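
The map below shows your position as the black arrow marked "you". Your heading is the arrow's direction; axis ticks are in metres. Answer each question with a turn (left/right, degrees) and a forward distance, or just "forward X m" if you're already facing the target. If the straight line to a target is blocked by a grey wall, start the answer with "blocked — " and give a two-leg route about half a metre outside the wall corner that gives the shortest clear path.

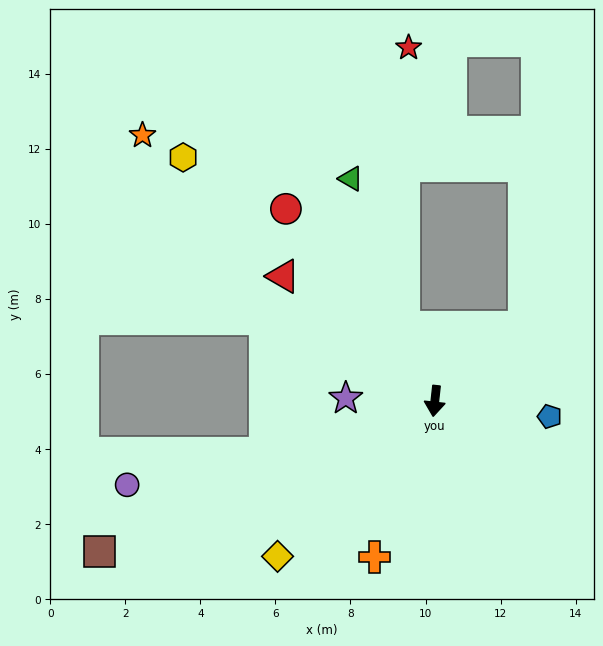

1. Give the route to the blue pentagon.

turn left 89°, forward 3.1 m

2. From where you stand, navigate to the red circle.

turn right 136°, forward 6.5 m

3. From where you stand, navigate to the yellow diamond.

turn right 39°, forward 5.9 m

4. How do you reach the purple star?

turn right 86°, forward 2.4 m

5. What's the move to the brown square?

turn right 60°, forward 9.8 m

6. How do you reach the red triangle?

turn right 123°, forward 5.2 m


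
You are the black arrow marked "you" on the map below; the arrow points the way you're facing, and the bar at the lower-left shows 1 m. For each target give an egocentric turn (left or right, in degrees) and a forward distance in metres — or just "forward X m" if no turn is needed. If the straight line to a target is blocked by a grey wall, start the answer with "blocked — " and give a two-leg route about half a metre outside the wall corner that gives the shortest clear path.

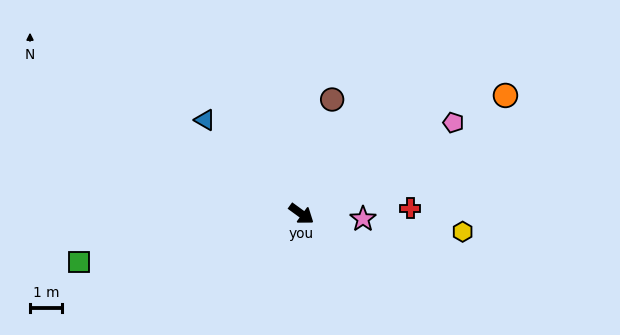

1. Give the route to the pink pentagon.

turn left 67°, forward 5.6 m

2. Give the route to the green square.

turn right 132°, forward 7.2 m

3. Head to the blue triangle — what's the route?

turn left 172°, forward 4.2 m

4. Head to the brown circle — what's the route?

turn left 111°, forward 3.7 m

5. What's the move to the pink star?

turn left 31°, forward 1.9 m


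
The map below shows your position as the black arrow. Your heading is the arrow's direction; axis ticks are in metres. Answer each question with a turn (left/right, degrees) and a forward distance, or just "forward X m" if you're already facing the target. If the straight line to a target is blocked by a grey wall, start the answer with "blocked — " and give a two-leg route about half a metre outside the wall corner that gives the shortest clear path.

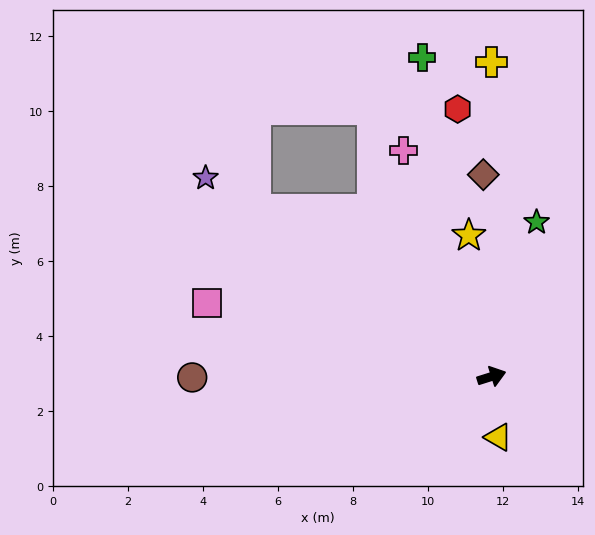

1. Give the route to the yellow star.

turn left 82°, forward 3.8 m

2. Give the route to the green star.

turn left 56°, forward 4.3 m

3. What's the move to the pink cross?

turn left 94°, forward 6.5 m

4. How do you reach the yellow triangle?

turn right 101°, forward 1.6 m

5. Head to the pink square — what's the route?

turn left 148°, forward 7.8 m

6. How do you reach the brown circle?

turn left 163°, forward 8.0 m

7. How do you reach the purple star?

turn left 128°, forward 9.3 m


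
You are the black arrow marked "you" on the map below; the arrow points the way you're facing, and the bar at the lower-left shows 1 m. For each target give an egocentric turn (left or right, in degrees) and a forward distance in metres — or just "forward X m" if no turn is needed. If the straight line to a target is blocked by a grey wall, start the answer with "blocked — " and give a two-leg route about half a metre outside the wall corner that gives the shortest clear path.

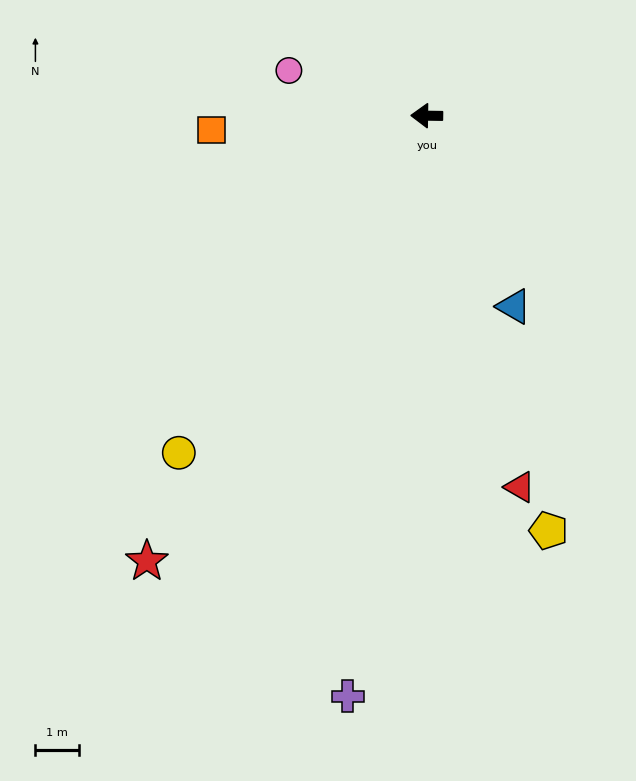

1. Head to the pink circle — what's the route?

turn right 17°, forward 3.3 m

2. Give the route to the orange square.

turn left 5°, forward 4.9 m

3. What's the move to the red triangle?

turn left 105°, forward 8.7 m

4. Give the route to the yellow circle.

turn left 54°, forward 9.6 m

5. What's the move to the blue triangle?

turn left 115°, forward 4.8 m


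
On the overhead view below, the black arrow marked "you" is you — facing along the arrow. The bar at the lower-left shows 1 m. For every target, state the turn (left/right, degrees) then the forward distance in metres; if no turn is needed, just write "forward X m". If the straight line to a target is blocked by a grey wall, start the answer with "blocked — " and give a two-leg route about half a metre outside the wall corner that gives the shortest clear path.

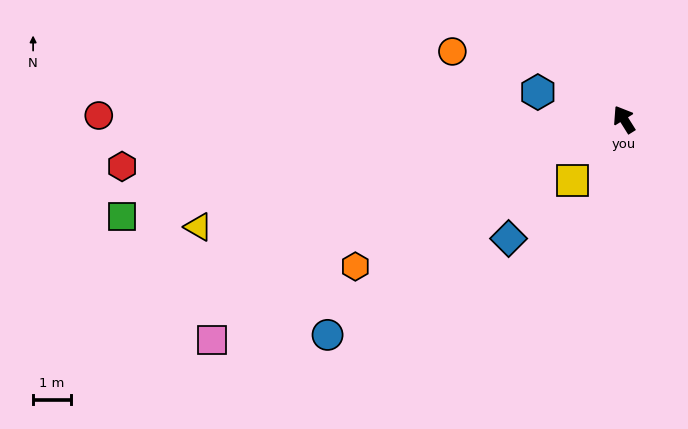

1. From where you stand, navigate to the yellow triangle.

turn left 72°, forward 11.6 m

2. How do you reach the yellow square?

turn left 108°, forward 2.1 m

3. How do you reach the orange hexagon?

turn left 87°, forward 8.1 m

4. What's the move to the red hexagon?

turn left 63°, forward 13.4 m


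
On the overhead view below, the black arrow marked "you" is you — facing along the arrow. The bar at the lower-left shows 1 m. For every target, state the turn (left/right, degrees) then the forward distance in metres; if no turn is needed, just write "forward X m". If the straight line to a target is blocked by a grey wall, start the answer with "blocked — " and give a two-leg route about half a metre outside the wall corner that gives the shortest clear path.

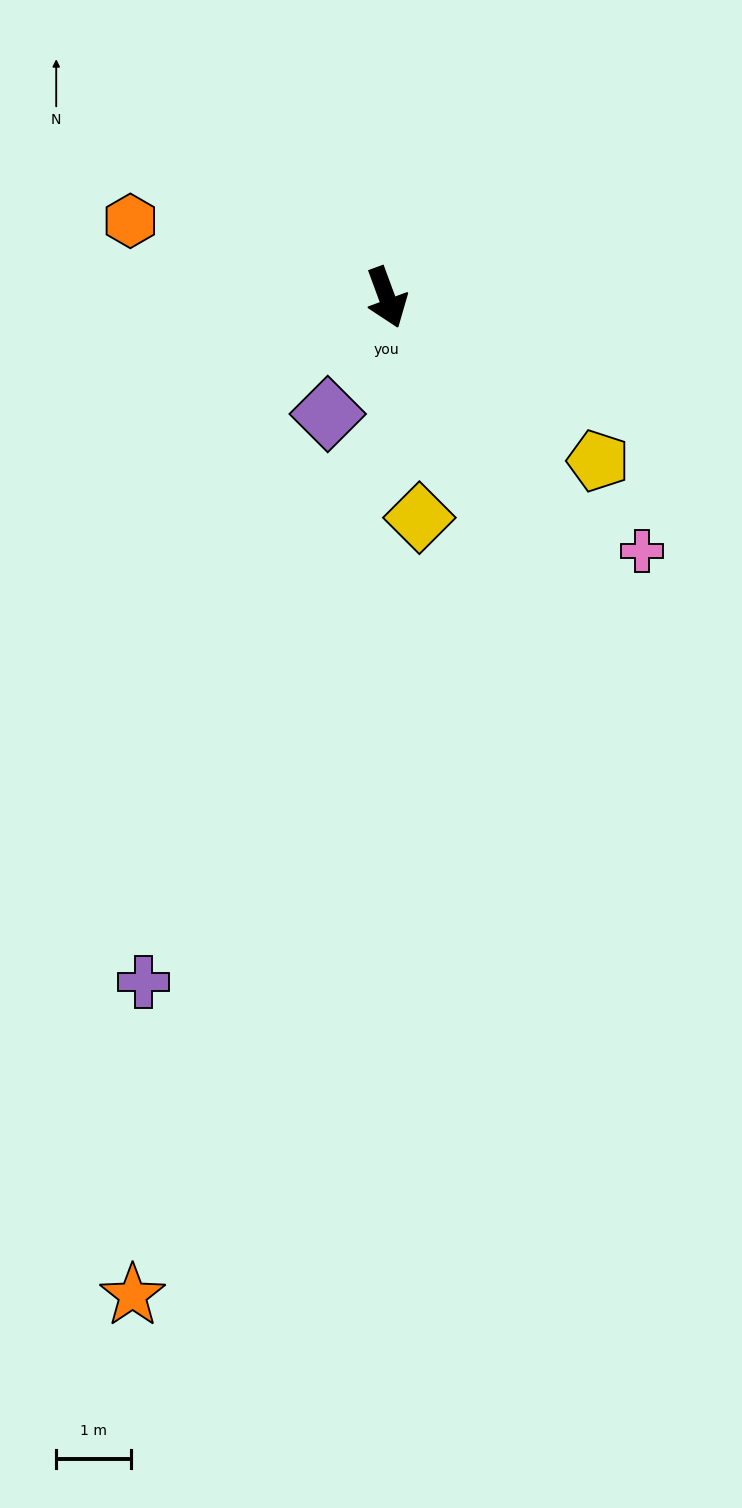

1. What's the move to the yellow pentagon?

turn left 32°, forward 3.6 m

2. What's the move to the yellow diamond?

turn right 12°, forward 3.0 m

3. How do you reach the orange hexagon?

turn right 127°, forward 3.6 m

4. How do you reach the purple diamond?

turn right 47°, forward 1.7 m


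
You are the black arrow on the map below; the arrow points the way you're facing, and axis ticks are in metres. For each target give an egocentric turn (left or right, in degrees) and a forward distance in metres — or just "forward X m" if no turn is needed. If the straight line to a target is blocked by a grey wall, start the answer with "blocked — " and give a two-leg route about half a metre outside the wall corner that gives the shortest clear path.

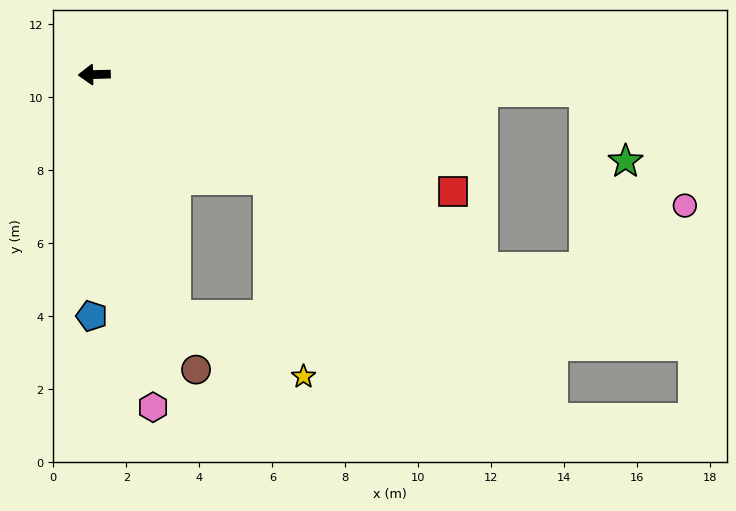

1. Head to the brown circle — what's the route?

turn left 108°, forward 8.6 m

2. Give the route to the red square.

turn left 160°, forward 10.3 m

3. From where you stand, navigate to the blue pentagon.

turn left 88°, forward 6.6 m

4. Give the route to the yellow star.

blocked — turn left 107°, forward 7.0 m, then turn left 46°, forward 3.9 m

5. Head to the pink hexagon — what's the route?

turn left 99°, forward 9.3 m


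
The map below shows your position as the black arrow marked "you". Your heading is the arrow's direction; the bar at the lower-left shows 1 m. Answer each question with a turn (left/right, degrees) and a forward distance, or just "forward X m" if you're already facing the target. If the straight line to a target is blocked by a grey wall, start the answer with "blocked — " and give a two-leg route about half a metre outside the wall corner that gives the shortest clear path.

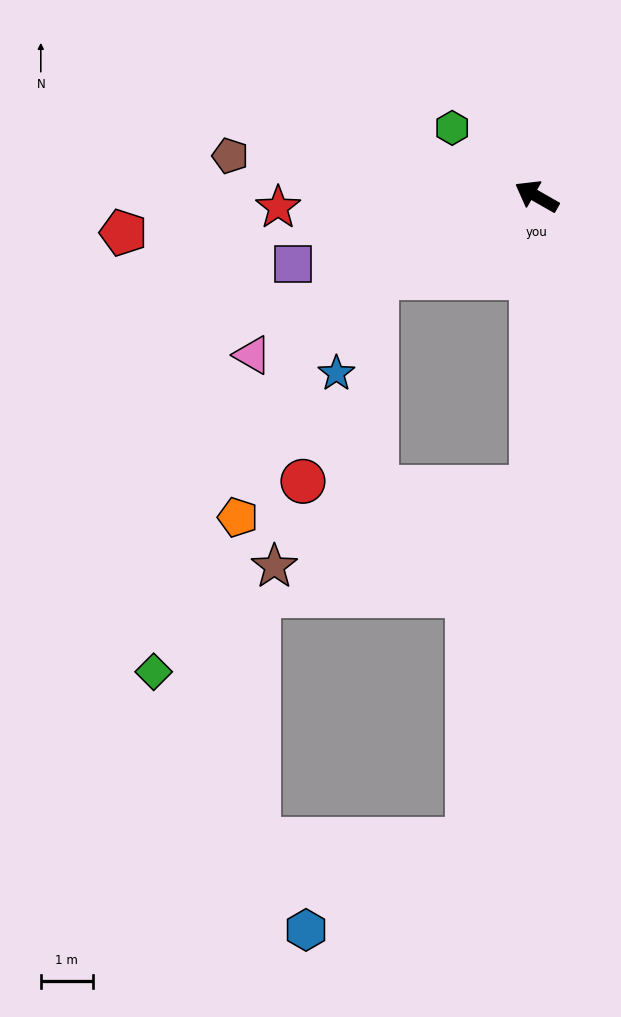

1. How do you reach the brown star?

blocked — turn left 119°, forward 5.6 m, then turn right 72°, forward 5.2 m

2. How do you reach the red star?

turn left 32°, forward 5.0 m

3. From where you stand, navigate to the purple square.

turn left 45°, forward 4.8 m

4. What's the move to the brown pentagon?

turn left 22°, forward 5.9 m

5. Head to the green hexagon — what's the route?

turn right 9°, forward 2.1 m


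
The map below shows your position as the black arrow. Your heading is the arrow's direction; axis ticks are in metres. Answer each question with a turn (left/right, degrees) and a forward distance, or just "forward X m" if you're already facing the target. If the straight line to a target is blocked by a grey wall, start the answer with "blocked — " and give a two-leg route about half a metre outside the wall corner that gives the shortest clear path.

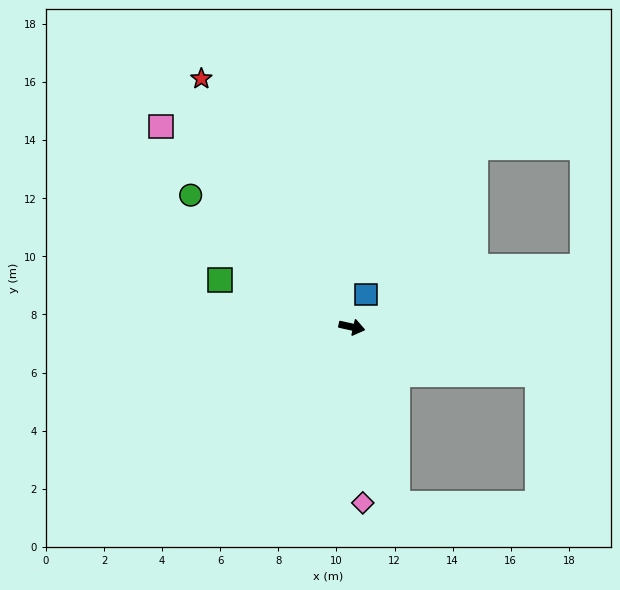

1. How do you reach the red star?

turn left 134°, forward 10.0 m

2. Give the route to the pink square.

turn left 146°, forward 9.5 m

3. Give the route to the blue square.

turn left 79°, forward 1.2 m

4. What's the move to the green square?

turn left 173°, forward 4.8 m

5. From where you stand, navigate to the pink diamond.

turn right 74°, forward 6.1 m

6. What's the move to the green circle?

turn left 153°, forward 7.2 m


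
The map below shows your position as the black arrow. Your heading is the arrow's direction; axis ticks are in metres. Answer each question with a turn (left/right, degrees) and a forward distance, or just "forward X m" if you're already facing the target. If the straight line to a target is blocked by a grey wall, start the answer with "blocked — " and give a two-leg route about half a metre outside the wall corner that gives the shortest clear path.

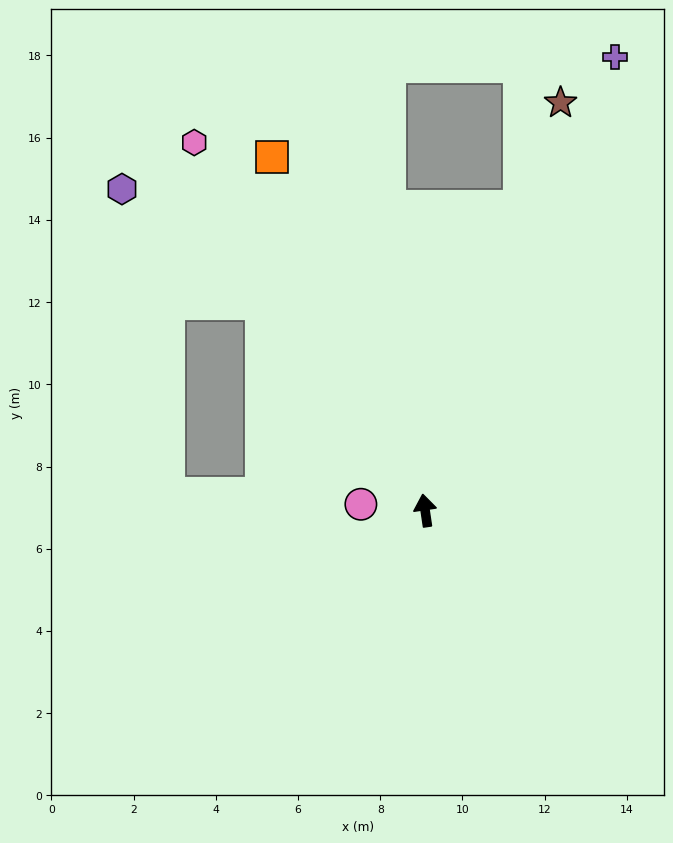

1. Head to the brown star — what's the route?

turn right 27°, forward 10.4 m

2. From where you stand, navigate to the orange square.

turn left 15°, forward 9.4 m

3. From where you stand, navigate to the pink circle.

turn left 76°, forward 1.6 m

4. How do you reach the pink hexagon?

turn left 24°, forward 10.6 m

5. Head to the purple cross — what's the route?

turn right 31°, forward 11.9 m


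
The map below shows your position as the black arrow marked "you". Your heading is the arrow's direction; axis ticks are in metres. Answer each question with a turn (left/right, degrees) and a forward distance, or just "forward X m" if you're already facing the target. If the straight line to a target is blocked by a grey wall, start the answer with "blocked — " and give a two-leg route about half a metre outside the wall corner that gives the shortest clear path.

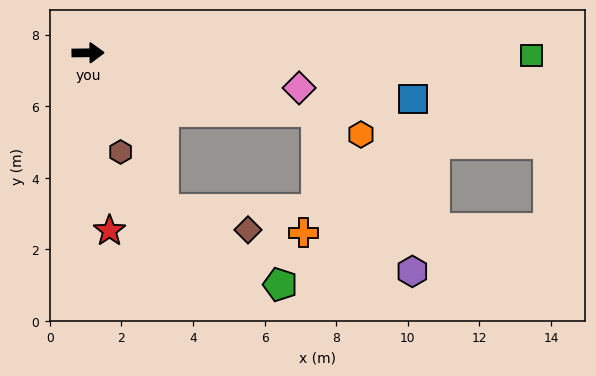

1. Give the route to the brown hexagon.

turn right 72°, forward 2.9 m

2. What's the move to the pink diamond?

turn right 10°, forward 6.0 m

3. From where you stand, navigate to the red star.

turn right 84°, forward 5.0 m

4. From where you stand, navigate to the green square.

forward 12.4 m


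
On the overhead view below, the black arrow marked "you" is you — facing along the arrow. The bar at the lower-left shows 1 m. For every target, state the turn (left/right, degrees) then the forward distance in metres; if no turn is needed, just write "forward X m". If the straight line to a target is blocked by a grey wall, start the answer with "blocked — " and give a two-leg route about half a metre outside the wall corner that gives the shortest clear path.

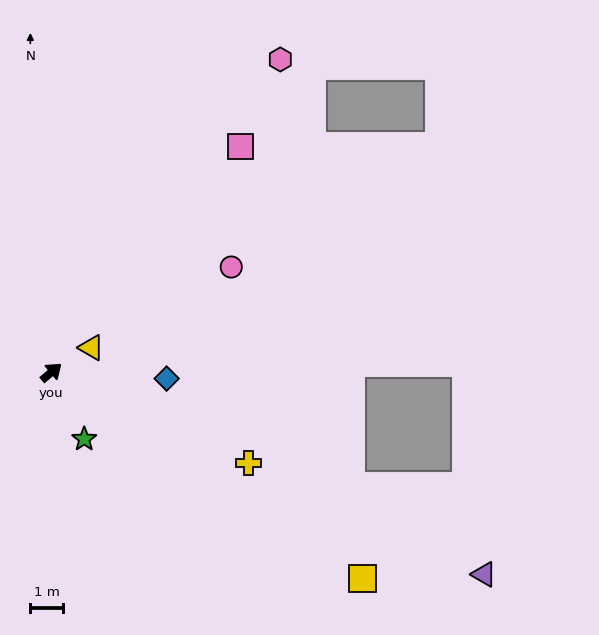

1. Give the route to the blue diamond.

turn right 43°, forward 3.5 m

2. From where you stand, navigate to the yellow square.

turn right 74°, forward 11.4 m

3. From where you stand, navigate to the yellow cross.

turn right 65°, forward 6.6 m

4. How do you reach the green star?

turn right 104°, forward 2.3 m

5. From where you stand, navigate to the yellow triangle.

turn right 8°, forward 1.4 m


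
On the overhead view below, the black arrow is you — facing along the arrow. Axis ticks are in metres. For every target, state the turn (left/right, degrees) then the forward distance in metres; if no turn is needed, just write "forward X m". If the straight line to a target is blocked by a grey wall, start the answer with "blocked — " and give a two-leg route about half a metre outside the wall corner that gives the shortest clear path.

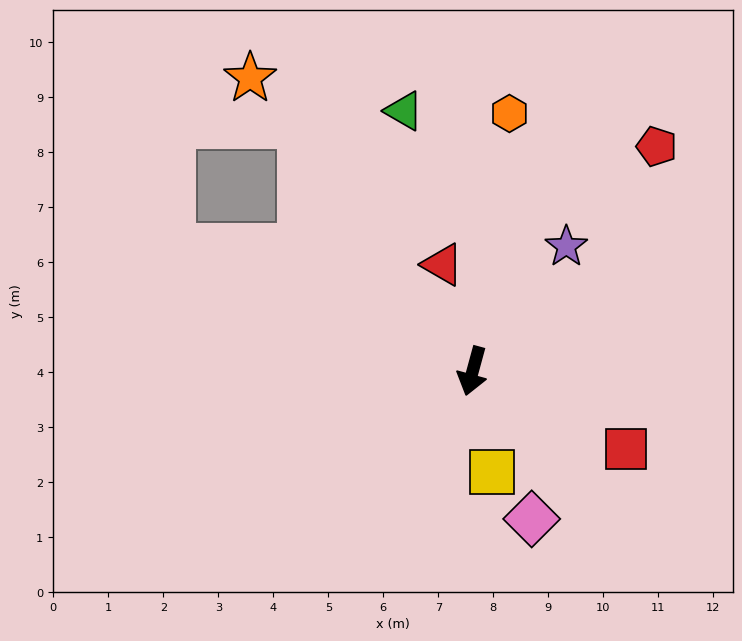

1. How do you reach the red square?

turn left 78°, forward 3.1 m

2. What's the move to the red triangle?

turn right 149°, forward 2.0 m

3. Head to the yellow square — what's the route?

turn left 26°, forward 1.9 m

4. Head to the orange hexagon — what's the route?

turn right 173°, forward 4.7 m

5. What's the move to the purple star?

turn left 158°, forward 2.8 m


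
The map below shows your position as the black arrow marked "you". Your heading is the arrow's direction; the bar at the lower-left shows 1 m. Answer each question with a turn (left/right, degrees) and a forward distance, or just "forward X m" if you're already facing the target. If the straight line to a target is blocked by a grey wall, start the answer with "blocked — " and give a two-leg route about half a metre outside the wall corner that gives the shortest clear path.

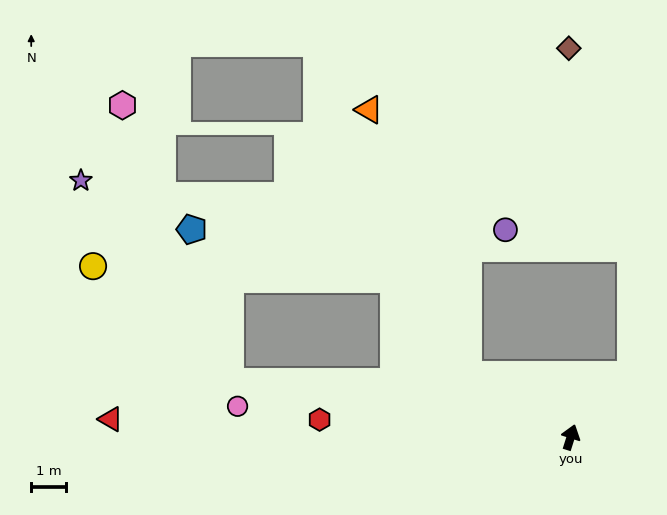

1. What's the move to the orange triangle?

blocked — turn left 77°, forward 3.5 m, then turn right 39°, forward 8.3 m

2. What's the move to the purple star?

blocked — turn left 98°, forward 10.1 m, then turn right 44°, forward 7.3 m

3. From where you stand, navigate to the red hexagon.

turn left 104°, forward 7.3 m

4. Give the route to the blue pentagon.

blocked — turn left 98°, forward 10.1 m, then turn right 67°, forward 4.6 m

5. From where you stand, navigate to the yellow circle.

blocked — turn left 98°, forward 10.1 m, then turn right 31°, forward 5.2 m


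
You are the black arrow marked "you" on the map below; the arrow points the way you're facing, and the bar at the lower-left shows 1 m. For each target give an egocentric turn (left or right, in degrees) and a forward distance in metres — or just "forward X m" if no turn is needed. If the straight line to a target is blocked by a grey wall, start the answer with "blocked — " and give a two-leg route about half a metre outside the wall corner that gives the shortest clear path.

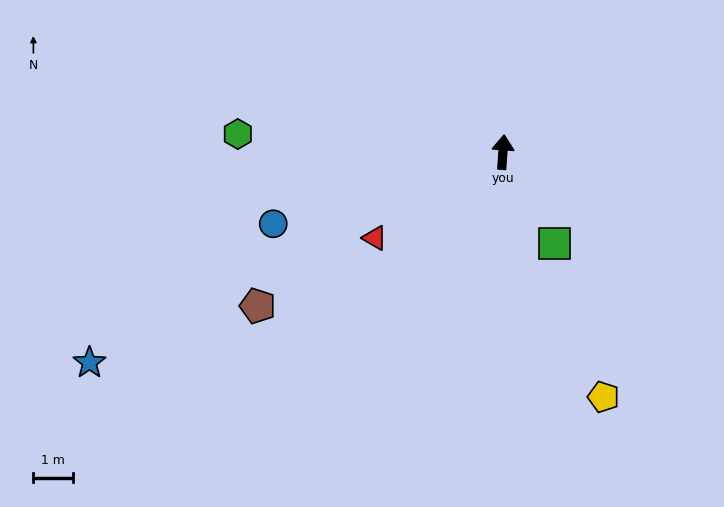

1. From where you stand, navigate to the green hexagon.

turn left 90°, forward 6.8 m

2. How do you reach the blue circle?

turn left 111°, forward 6.1 m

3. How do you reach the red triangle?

turn left 128°, forward 3.9 m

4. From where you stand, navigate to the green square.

turn right 147°, forward 2.7 m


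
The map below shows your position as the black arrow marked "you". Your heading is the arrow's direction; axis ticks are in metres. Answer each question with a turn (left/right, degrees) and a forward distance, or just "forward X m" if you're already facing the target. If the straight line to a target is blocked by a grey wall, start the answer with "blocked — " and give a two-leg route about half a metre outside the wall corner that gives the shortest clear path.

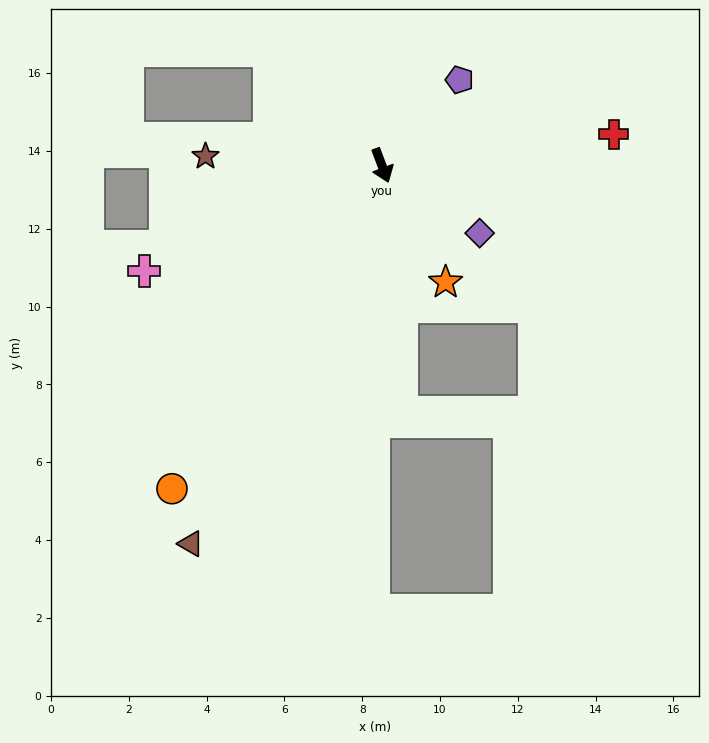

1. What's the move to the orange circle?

turn right 54°, forward 9.9 m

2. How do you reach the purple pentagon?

turn left 117°, forward 3.0 m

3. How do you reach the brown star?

turn right 114°, forward 4.5 m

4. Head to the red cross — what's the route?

turn left 77°, forward 6.0 m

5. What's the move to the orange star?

turn left 8°, forward 3.4 m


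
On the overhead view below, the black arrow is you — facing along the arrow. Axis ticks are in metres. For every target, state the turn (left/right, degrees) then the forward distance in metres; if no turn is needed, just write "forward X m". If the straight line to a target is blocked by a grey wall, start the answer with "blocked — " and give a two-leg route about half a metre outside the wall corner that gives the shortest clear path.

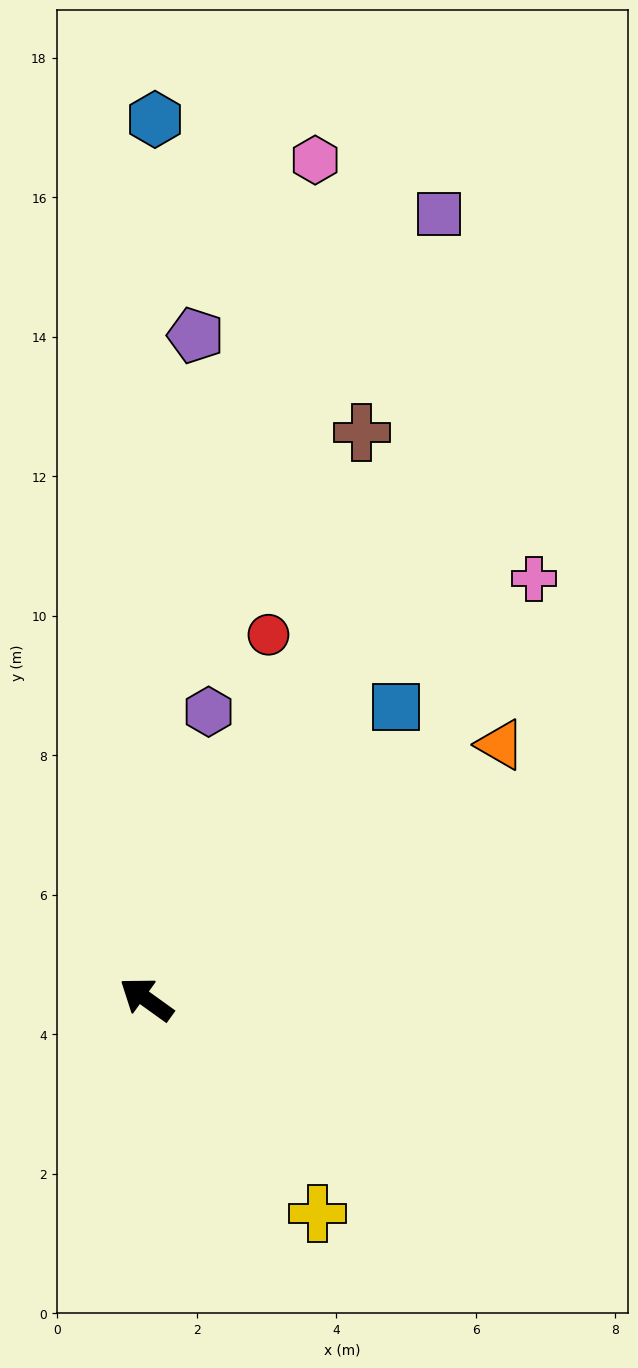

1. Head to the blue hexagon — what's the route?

turn right 55°, forward 12.6 m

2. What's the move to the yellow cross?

turn left 164°, forward 3.9 m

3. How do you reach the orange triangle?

turn right 109°, forward 6.3 m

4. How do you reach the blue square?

turn right 95°, forward 5.5 m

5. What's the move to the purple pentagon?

turn right 59°, forward 9.5 m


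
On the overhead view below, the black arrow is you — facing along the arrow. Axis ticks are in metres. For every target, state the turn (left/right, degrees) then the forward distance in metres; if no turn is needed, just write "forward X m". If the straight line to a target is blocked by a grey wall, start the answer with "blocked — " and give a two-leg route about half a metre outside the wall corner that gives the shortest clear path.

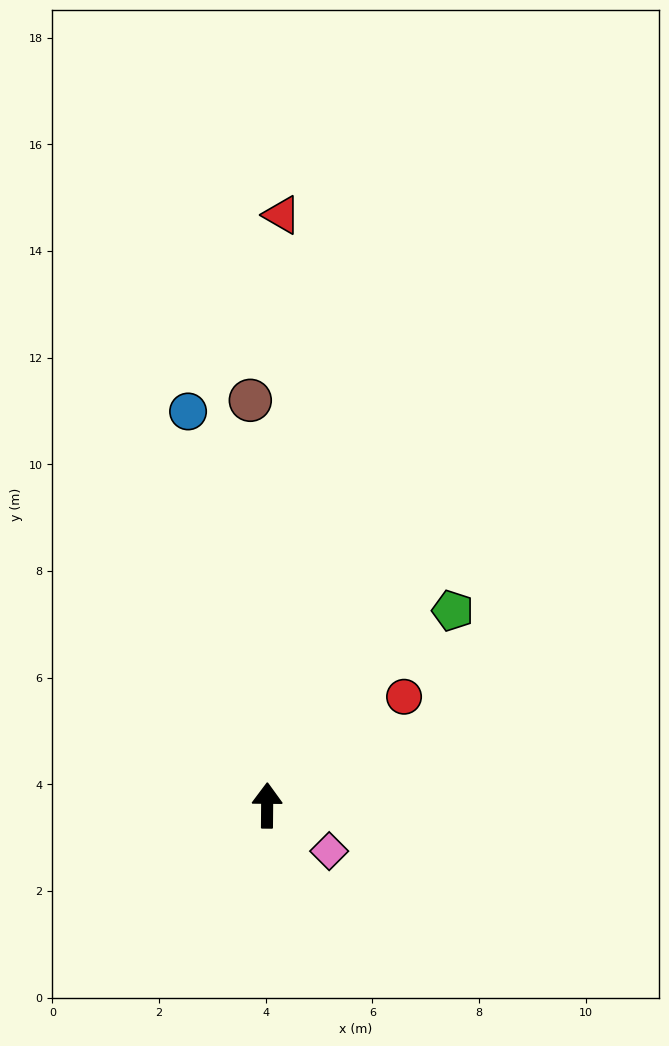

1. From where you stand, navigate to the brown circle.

turn left 3°, forward 7.6 m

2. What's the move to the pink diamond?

turn right 126°, forward 1.4 m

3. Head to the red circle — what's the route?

turn right 51°, forward 3.3 m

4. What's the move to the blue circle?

turn left 12°, forward 7.5 m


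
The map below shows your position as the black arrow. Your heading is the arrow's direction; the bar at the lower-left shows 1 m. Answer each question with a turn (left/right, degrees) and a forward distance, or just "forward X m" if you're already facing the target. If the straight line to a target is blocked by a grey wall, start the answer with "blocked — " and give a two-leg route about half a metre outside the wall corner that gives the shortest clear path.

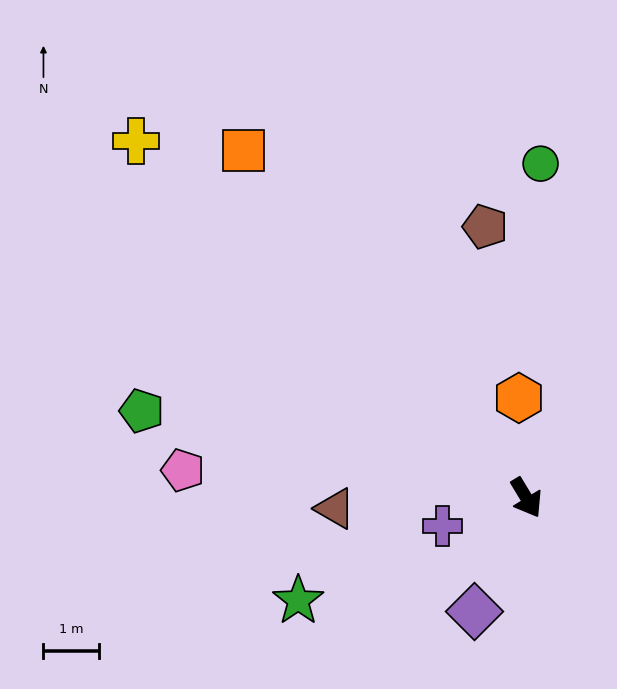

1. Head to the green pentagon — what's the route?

turn right 134°, forward 7.1 m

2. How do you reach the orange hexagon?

turn left 153°, forward 1.8 m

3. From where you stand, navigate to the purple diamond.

turn right 56°, forward 2.3 m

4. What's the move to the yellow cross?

turn right 164°, forward 9.5 m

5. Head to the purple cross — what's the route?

turn right 103°, forward 1.6 m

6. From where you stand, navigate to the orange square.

turn right 172°, forward 8.1 m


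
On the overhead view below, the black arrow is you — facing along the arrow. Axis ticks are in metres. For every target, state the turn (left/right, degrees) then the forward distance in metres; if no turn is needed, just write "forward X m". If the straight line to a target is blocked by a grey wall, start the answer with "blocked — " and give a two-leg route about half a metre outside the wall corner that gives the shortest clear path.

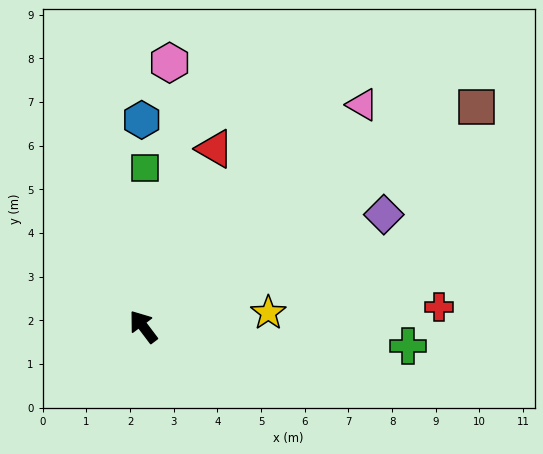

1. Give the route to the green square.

turn right 38°, forward 3.6 m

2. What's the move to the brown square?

turn right 94°, forward 9.1 m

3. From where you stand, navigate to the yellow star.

turn right 121°, forward 2.9 m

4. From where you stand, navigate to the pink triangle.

turn right 82°, forward 7.1 m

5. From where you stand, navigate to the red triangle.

turn right 59°, forward 4.4 m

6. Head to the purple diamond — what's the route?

turn right 102°, forward 6.1 m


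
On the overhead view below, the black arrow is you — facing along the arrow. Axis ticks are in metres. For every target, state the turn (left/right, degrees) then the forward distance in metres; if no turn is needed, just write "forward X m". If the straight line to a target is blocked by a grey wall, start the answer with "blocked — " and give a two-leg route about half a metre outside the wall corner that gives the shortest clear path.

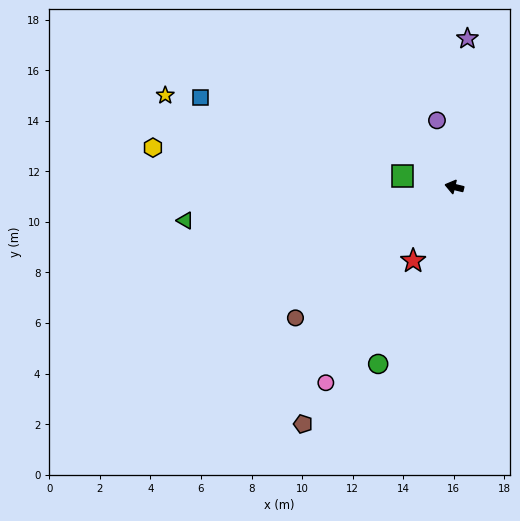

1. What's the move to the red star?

turn left 75°, forward 3.3 m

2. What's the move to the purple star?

turn right 81°, forward 5.9 m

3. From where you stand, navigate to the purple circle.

turn right 62°, forward 2.7 m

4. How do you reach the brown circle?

turn left 53°, forward 8.1 m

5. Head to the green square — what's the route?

forward 2.1 m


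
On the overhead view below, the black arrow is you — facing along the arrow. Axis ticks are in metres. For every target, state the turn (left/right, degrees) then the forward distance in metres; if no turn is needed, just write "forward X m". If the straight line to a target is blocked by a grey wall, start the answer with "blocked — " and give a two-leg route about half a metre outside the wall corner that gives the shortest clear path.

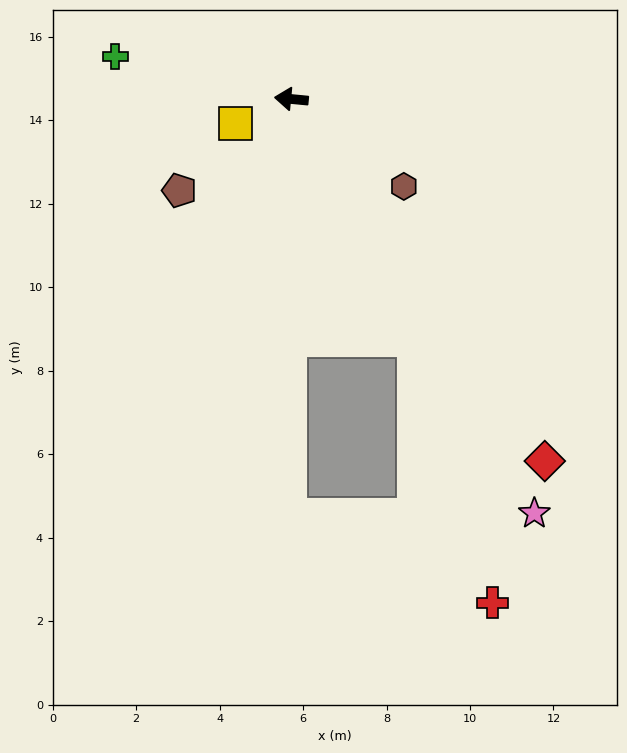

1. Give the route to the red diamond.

turn left 130°, forward 10.6 m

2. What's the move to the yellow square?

turn left 29°, forward 1.5 m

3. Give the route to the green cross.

turn right 8°, forward 4.3 m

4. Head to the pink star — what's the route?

turn left 126°, forward 11.5 m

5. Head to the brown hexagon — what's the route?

turn left 148°, forward 3.4 m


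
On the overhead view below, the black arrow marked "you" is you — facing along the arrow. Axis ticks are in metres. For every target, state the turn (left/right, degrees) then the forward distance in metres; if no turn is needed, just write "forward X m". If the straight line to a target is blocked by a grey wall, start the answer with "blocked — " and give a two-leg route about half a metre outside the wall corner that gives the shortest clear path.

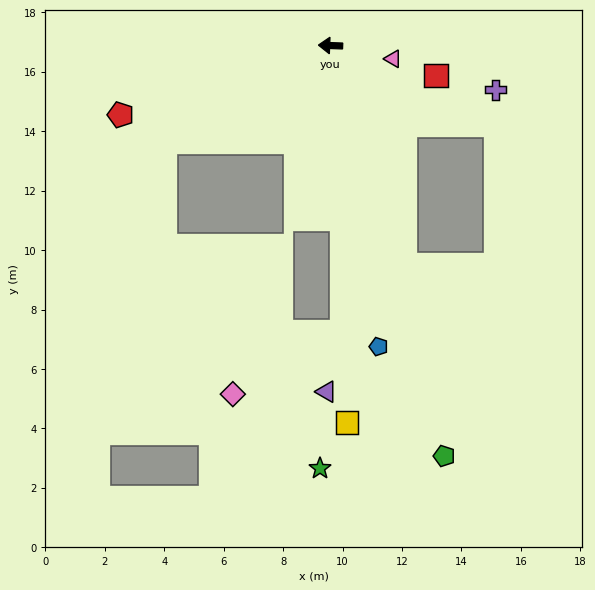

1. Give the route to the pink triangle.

turn left 170°, forward 2.2 m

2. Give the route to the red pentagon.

turn left 20°, forward 7.4 m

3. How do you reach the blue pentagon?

turn left 101°, forward 10.3 m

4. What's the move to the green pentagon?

turn left 108°, forward 14.3 m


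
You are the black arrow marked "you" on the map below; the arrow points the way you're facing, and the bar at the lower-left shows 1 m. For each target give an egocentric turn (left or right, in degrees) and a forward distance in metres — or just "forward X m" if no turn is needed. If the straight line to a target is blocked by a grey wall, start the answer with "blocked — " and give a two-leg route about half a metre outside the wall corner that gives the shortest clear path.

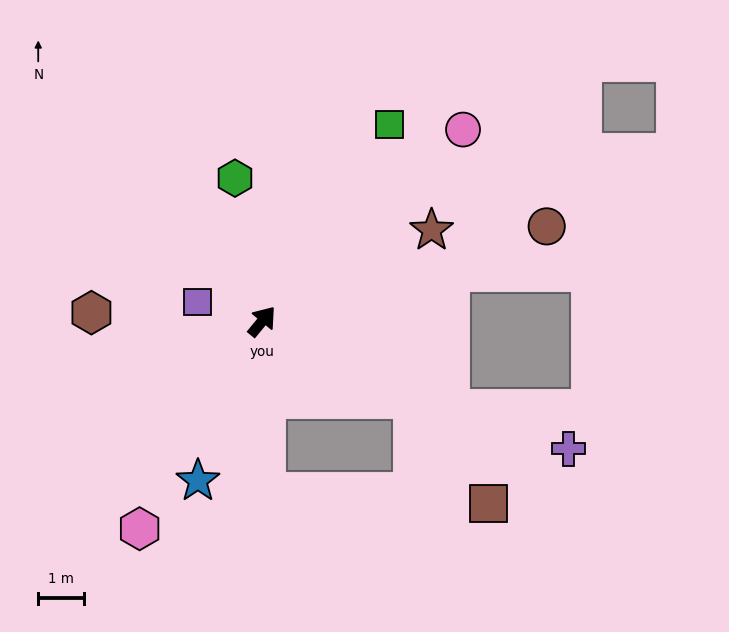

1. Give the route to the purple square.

turn left 113°, forward 1.5 m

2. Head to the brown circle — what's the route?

turn right 32°, forward 6.6 m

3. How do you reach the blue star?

turn right 163°, forward 3.8 m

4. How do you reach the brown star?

turn right 22°, forward 4.2 m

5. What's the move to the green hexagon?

turn left 50°, forward 3.2 m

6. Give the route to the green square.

turn left 6°, forward 5.1 m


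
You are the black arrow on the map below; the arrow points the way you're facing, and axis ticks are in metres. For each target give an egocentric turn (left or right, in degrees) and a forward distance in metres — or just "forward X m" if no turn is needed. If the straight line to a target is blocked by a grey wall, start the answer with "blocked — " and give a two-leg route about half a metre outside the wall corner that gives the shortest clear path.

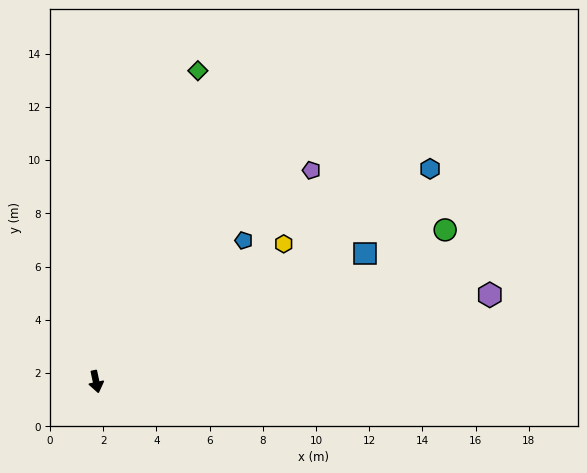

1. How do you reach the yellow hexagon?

turn left 114°, forward 8.7 m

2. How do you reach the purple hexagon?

turn left 91°, forward 15.2 m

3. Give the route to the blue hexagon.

turn left 111°, forward 14.9 m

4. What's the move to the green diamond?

turn left 150°, forward 12.3 m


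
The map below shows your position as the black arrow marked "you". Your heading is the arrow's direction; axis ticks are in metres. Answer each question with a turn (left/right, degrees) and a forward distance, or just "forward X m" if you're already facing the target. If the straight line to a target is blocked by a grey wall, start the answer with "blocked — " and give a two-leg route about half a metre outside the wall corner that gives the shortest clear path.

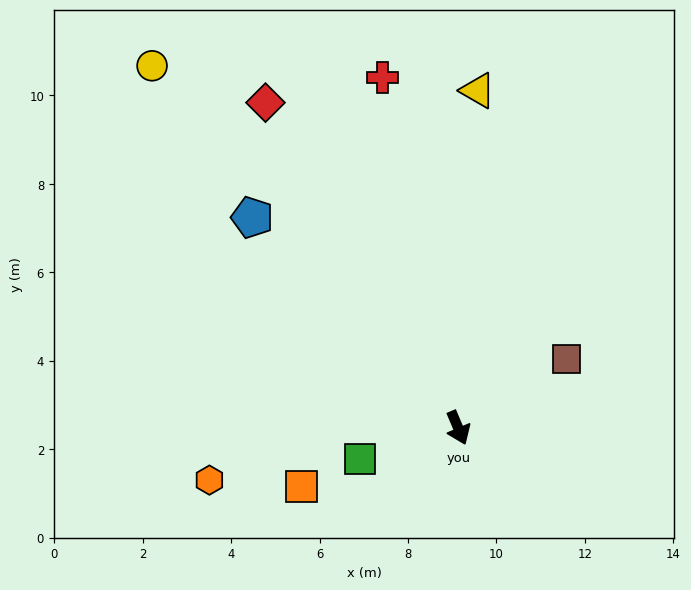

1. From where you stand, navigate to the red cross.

turn left 169°, forward 8.1 m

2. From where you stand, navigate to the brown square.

turn left 100°, forward 2.9 m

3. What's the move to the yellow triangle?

turn left 154°, forward 7.6 m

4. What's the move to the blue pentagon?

turn right 159°, forward 6.7 m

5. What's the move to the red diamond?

turn right 172°, forward 8.5 m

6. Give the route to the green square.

turn right 95°, forward 2.3 m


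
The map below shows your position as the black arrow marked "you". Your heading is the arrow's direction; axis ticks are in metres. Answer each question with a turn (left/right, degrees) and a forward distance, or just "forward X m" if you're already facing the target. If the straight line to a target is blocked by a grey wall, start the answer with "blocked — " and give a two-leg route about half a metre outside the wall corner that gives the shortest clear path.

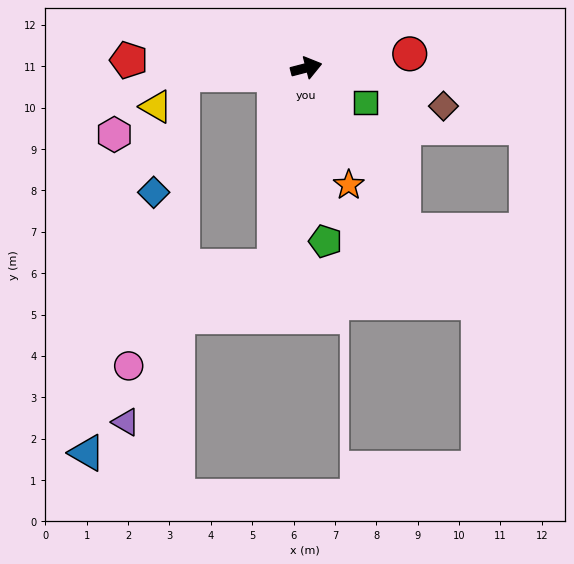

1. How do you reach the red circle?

turn right 7°, forward 2.5 m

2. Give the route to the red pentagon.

turn left 163°, forward 4.3 m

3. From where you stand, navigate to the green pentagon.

turn right 98°, forward 4.2 m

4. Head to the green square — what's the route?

turn right 45°, forward 1.7 m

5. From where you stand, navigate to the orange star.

turn right 85°, forward 3.0 m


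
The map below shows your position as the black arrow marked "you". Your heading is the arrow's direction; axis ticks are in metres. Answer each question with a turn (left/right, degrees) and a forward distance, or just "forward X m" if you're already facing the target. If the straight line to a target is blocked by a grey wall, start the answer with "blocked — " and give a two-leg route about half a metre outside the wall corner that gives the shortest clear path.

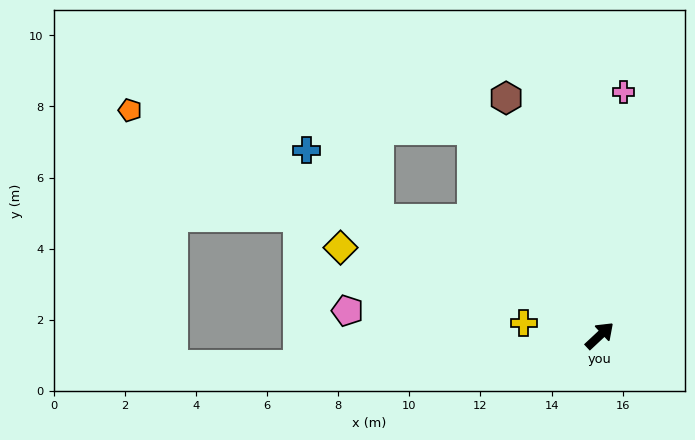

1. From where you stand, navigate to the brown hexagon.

turn left 69°, forward 7.2 m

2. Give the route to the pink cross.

turn left 41°, forward 6.9 m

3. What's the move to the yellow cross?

turn left 128°, forward 2.2 m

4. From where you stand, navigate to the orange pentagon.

turn left 111°, forward 14.6 m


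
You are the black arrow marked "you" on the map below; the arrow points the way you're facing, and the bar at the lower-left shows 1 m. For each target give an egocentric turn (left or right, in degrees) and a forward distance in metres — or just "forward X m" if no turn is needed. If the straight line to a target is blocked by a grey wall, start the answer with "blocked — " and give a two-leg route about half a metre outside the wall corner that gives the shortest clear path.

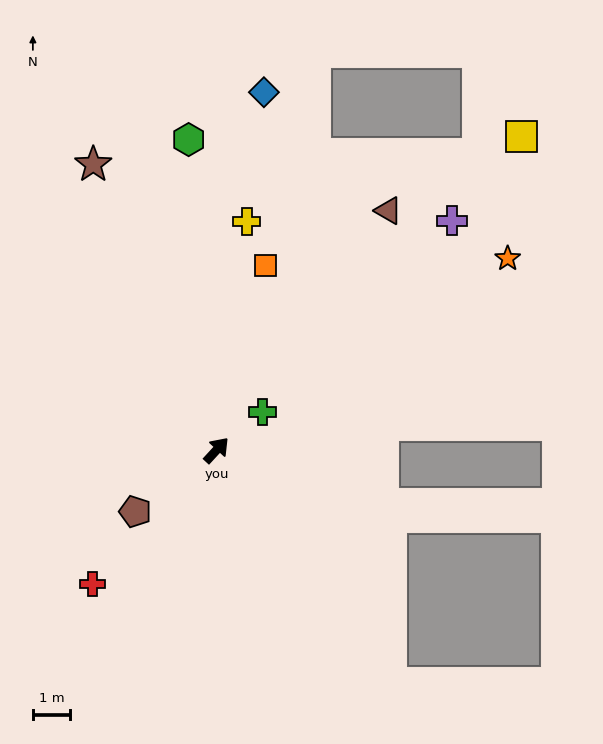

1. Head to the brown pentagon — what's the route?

turn left 170°, forward 2.7 m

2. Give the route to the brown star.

turn left 66°, forward 8.4 m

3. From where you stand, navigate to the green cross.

turn right 8°, forward 1.6 m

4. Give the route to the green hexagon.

turn left 48°, forward 8.4 m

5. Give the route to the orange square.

turn left 28°, forward 5.2 m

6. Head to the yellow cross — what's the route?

turn left 35°, forward 6.2 m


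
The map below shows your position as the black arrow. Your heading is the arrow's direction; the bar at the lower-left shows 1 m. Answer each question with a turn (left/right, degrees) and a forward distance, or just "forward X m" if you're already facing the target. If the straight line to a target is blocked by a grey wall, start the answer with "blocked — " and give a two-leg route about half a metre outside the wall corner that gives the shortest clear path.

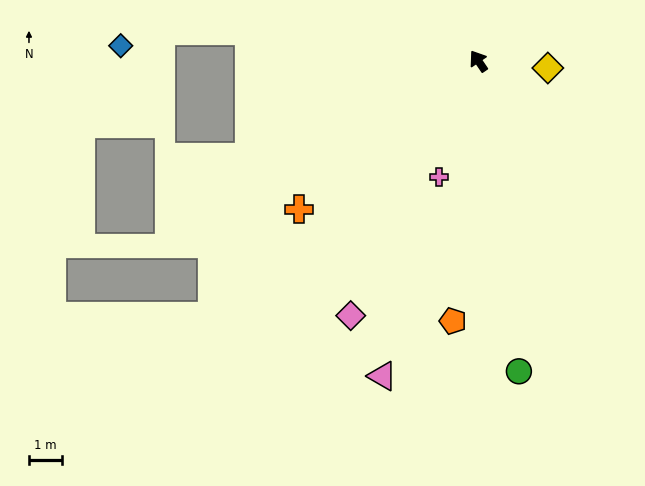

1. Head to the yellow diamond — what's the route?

turn right 130°, forward 2.1 m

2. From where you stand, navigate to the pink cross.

turn left 127°, forward 3.7 m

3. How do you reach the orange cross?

turn left 95°, forward 7.1 m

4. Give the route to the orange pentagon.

turn left 140°, forward 8.0 m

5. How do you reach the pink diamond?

turn left 119°, forward 8.7 m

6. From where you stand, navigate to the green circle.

turn left 153°, forward 9.5 m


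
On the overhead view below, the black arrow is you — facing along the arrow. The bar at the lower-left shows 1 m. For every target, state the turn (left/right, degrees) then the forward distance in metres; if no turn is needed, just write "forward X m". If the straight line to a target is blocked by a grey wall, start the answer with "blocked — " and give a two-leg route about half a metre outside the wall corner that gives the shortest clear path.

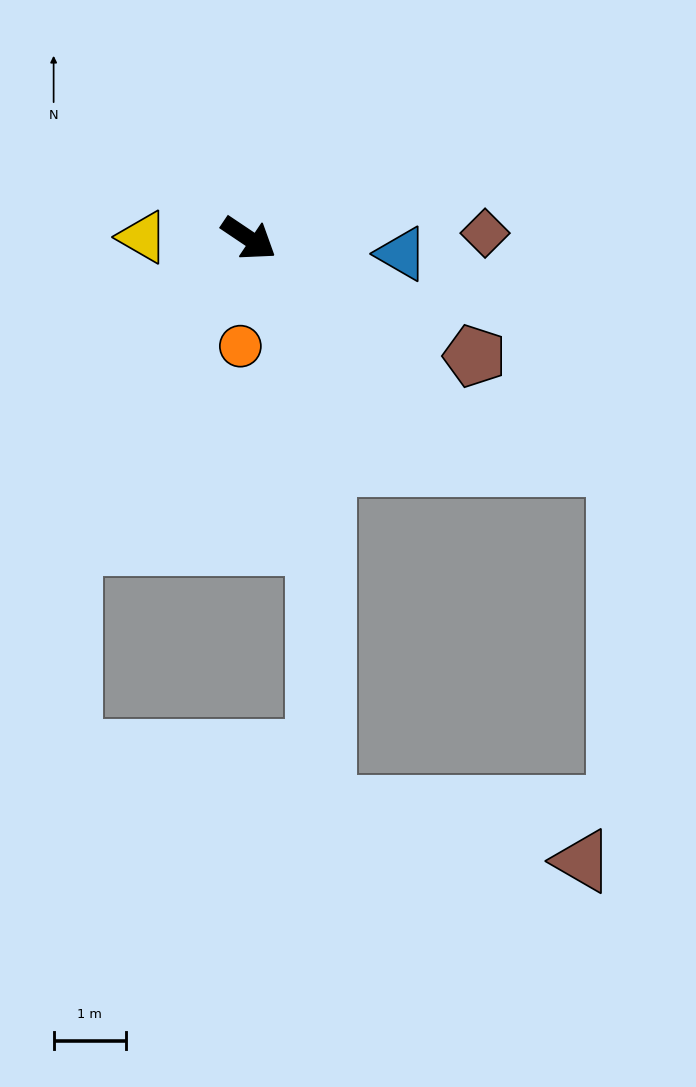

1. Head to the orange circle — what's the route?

turn right 61°, forward 1.5 m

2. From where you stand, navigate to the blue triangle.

turn left 28°, forward 2.1 m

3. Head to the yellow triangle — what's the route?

turn right 147°, forward 1.5 m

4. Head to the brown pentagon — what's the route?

turn left 6°, forward 3.5 m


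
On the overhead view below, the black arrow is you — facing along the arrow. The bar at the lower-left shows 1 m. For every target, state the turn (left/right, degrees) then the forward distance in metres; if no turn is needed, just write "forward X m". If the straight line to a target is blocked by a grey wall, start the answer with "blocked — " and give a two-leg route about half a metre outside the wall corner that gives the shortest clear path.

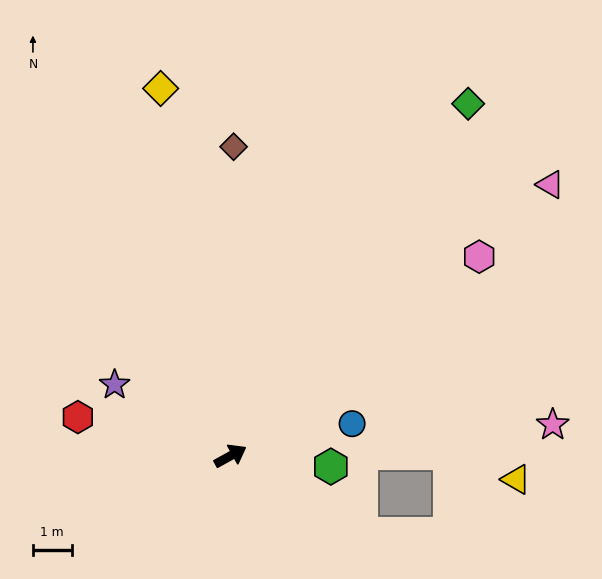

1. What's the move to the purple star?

turn left 119°, forward 3.5 m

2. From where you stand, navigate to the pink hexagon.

turn left 10°, forward 8.3 m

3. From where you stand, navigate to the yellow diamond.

turn left 72°, forward 9.7 m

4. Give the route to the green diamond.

turn left 27°, forward 11.0 m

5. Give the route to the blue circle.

turn right 14°, forward 3.3 m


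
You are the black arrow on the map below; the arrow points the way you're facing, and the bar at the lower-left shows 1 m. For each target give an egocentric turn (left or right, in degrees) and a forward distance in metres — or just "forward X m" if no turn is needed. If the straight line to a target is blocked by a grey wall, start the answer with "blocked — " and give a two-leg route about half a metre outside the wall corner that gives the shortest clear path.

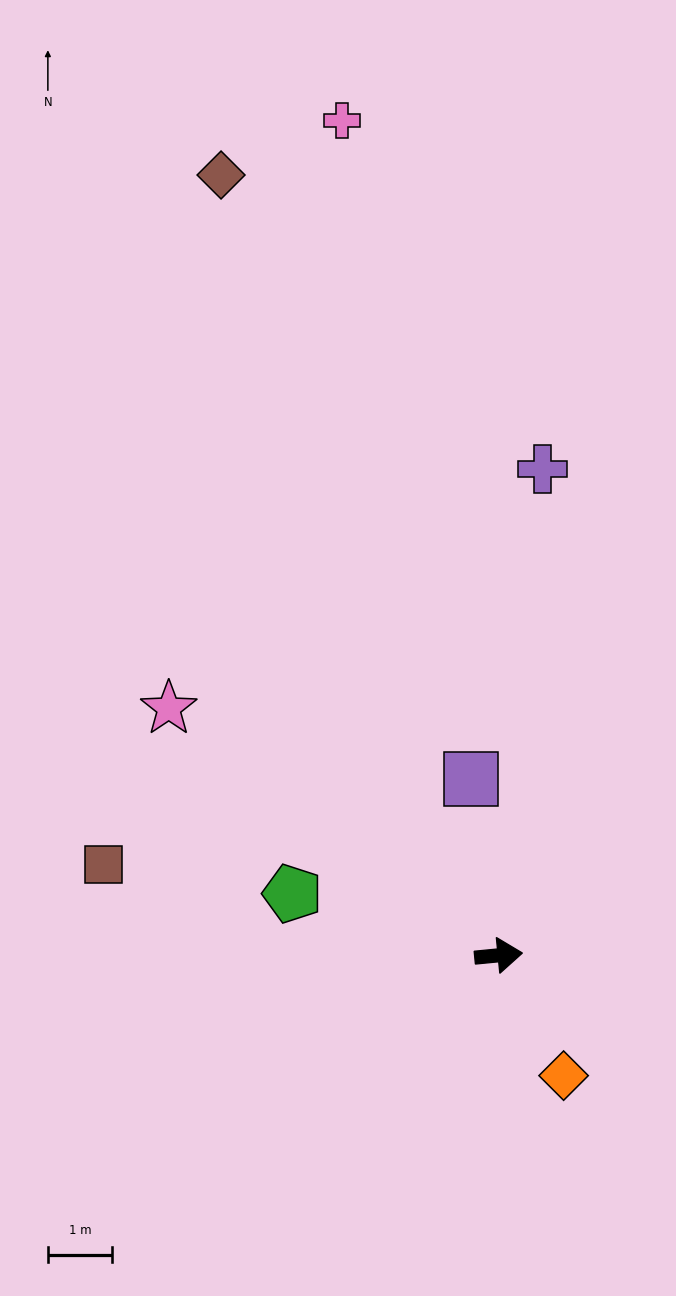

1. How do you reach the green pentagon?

turn left 158°, forward 3.3 m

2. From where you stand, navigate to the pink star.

turn left 138°, forward 6.4 m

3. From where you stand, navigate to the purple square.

turn left 93°, forward 2.8 m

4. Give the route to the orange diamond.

turn right 67°, forward 2.1 m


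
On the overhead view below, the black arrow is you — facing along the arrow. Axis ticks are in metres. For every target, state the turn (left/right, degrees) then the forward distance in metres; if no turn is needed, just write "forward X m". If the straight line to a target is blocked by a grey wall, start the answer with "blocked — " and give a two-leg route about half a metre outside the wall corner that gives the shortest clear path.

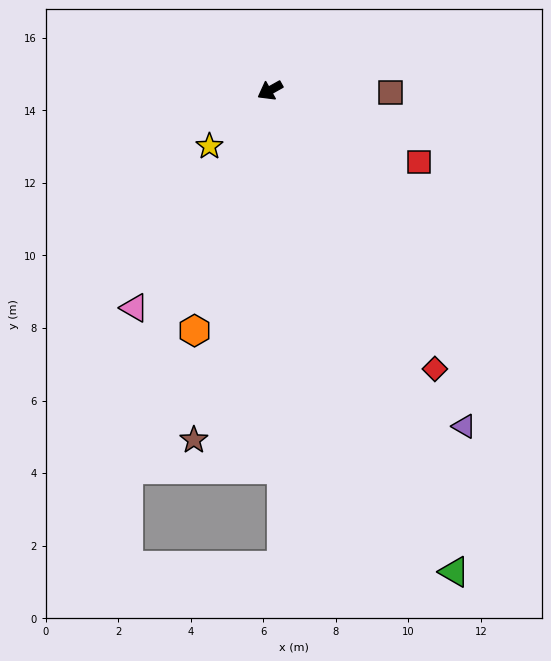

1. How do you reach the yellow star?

turn left 13°, forward 2.3 m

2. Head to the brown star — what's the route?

turn left 48°, forward 9.9 m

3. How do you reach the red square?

turn left 125°, forward 4.6 m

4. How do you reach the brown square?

turn left 150°, forward 3.3 m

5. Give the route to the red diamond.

turn left 91°, forward 8.9 m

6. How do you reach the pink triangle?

turn left 29°, forward 7.1 m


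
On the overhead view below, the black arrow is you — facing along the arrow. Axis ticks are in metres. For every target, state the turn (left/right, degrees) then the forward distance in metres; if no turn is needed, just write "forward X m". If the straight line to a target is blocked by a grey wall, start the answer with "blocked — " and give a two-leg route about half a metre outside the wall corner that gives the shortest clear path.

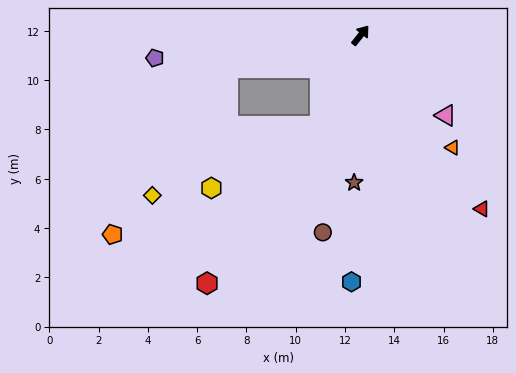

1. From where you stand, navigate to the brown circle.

turn right 152°, forward 8.1 m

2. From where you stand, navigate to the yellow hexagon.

blocked — turn right 165°, forward 4.0 m, then turn right 37°, forward 5.1 m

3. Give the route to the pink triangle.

turn right 95°, forward 4.7 m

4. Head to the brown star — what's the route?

turn right 144°, forward 6.0 m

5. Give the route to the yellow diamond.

blocked — turn right 165°, forward 4.0 m, then turn right 44°, forward 7.4 m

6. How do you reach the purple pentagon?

turn left 135°, forward 8.4 m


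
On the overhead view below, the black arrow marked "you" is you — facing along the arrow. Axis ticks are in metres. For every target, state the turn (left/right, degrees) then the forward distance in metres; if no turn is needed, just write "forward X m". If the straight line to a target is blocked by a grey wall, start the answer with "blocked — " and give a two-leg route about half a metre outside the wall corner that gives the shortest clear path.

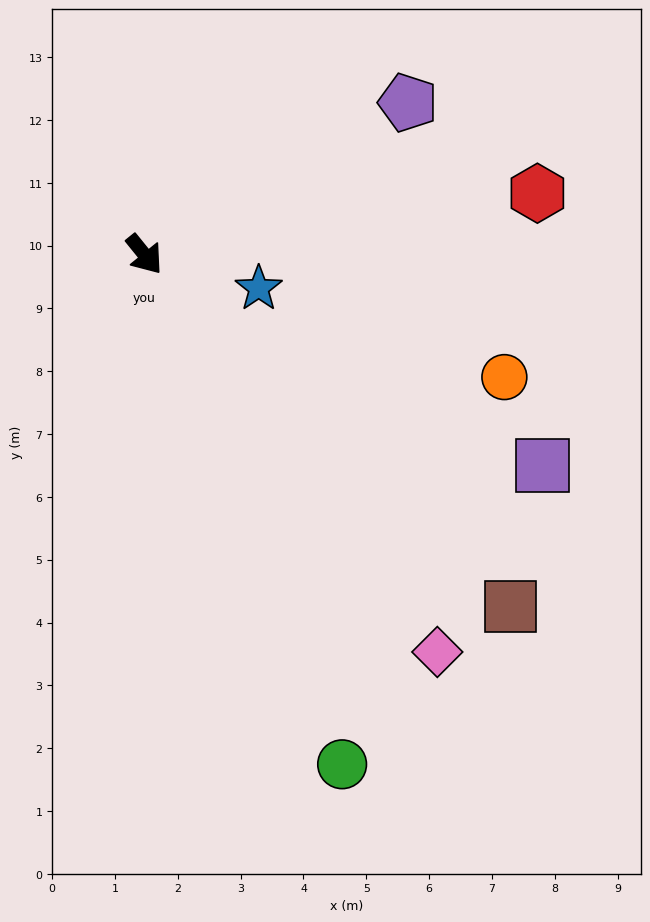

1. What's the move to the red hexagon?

turn left 60°, forward 6.3 m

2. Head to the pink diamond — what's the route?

turn right 3°, forward 7.9 m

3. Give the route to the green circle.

turn right 18°, forward 8.7 m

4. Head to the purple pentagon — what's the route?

turn left 81°, forward 4.8 m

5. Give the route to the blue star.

turn left 35°, forward 1.9 m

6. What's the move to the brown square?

turn left 7°, forward 8.1 m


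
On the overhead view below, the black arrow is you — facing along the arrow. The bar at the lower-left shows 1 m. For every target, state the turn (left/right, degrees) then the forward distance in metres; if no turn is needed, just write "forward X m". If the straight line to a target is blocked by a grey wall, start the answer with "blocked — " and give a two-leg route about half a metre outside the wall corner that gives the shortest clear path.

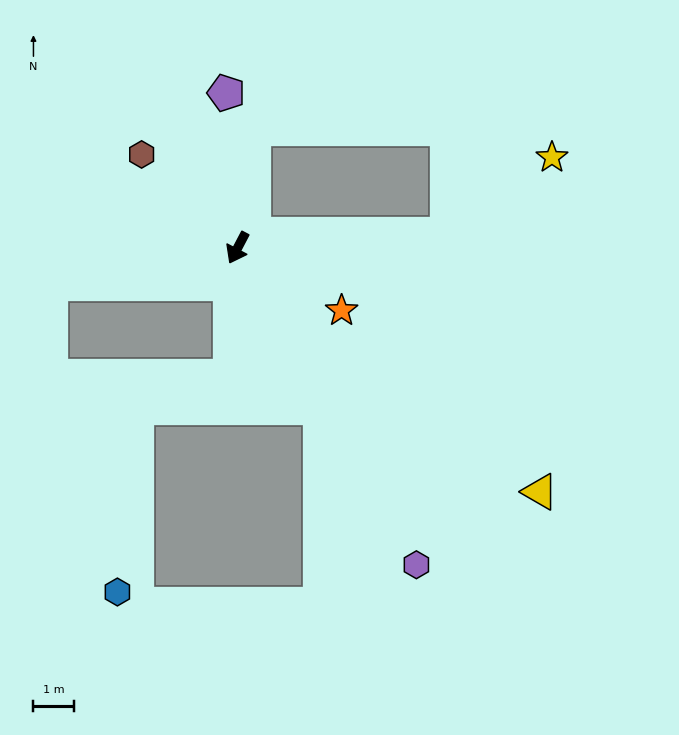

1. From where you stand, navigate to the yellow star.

blocked — turn left 121°, forward 5.1 m, then turn left 33°, forward 3.2 m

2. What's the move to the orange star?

turn left 87°, forward 3.0 m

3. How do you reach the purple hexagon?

turn left 57°, forward 8.9 m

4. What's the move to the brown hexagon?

turn right 107°, forward 3.3 m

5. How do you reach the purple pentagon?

turn right 148°, forward 3.8 m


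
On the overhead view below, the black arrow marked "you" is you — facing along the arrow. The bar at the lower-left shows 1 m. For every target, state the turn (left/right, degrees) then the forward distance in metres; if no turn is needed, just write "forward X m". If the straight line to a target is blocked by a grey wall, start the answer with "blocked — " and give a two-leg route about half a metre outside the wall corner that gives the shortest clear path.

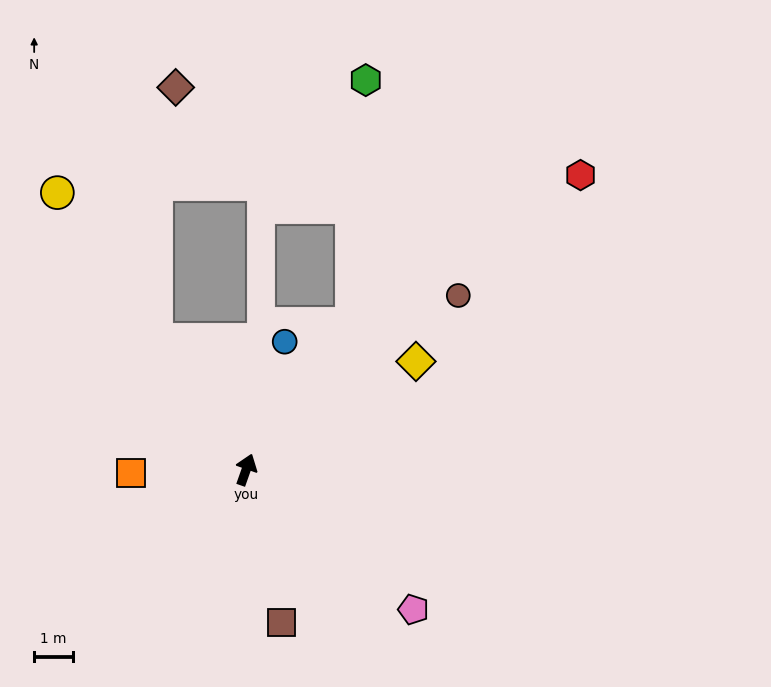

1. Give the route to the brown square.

turn right 147°, forward 4.0 m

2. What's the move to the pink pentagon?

turn right 111°, forward 5.6 m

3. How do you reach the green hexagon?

blocked — turn right 16°, forward 4.7 m, then turn left 32°, forward 6.3 m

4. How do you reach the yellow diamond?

turn right 38°, forward 5.2 m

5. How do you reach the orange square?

turn left 111°, forward 3.0 m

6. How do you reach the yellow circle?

turn left 54°, forward 8.6 m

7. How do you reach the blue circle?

turn left 3°, forward 3.4 m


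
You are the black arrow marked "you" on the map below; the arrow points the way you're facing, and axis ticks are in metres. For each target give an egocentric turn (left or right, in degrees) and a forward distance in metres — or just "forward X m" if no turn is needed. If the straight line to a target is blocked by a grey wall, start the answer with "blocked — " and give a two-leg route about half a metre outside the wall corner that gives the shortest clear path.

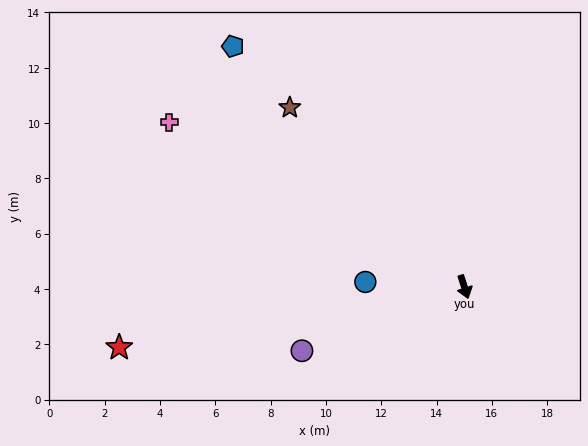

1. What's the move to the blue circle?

turn right 111°, forward 3.6 m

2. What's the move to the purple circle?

turn right 86°, forward 6.3 m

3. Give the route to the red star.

turn right 98°, forward 12.7 m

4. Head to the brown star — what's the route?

turn right 154°, forward 9.0 m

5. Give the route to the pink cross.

turn right 137°, forward 12.2 m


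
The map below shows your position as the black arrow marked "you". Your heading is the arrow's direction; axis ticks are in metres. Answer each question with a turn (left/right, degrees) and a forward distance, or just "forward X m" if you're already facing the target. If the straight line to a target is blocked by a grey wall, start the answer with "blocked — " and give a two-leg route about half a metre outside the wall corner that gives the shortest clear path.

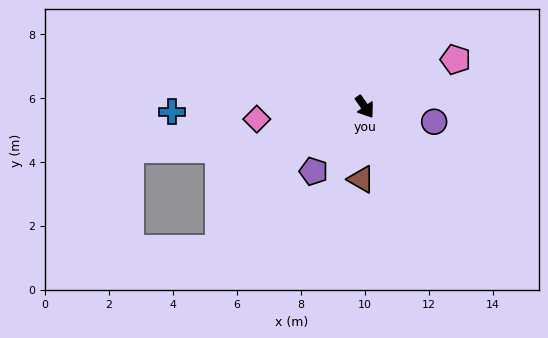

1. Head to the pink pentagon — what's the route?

turn left 83°, forward 3.2 m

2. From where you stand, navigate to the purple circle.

turn left 43°, forward 2.2 m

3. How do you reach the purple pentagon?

turn right 73°, forward 2.6 m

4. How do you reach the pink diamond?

turn right 118°, forward 3.4 m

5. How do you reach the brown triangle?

turn right 38°, forward 2.3 m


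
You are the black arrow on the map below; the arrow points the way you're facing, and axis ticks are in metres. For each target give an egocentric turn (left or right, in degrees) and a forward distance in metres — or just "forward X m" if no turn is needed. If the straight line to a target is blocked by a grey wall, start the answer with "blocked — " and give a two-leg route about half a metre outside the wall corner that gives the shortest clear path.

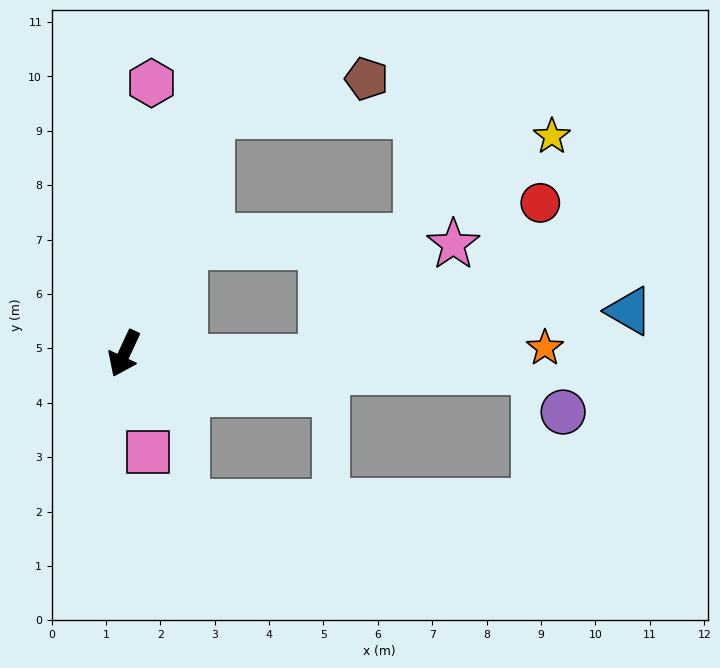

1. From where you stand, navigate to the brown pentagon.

blocked — turn right 175°, forward 4.7 m, then turn right 57°, forward 2.9 m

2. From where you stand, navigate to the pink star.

blocked — turn left 176°, forward 2.3 m, then turn right 60°, forward 4.9 m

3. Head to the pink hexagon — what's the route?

turn right 161°, forward 5.0 m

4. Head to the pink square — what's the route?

turn left 38°, forward 1.9 m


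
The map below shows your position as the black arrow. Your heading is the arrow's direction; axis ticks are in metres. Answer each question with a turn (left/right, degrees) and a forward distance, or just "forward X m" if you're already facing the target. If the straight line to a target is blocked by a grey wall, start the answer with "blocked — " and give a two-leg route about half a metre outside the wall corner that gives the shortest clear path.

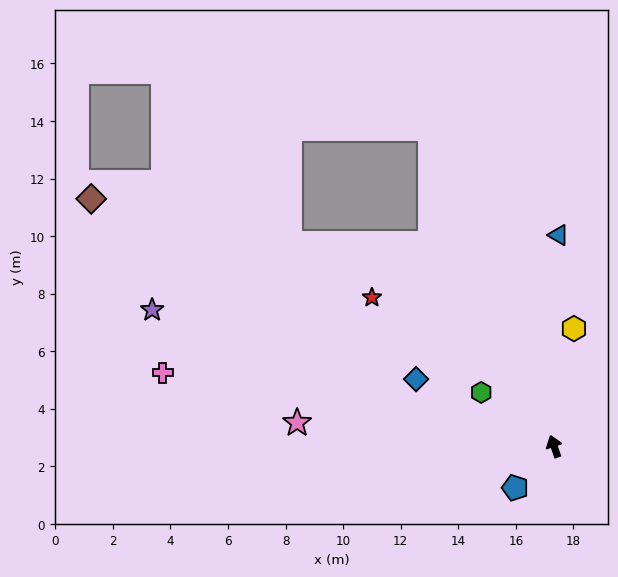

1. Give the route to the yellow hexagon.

turn right 28°, forward 4.1 m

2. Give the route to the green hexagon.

turn left 35°, forward 3.1 m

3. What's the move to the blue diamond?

turn left 45°, forward 5.3 m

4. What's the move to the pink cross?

turn left 61°, forward 13.8 m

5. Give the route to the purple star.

turn left 53°, forward 14.7 m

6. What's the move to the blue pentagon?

turn left 118°, forward 2.0 m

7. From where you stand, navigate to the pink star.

turn left 66°, forward 9.0 m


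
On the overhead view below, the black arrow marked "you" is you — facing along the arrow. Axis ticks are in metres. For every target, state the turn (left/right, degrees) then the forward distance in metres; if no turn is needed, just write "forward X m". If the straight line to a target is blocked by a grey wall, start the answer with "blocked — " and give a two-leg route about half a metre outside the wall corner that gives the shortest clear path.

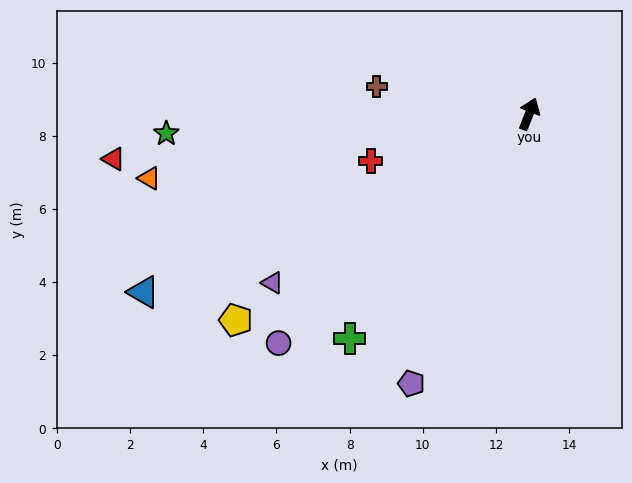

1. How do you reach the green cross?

turn left 163°, forward 7.9 m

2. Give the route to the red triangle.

turn left 118°, forward 11.4 m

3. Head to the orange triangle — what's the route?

turn left 121°, forward 10.5 m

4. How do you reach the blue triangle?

turn left 136°, forward 11.6 m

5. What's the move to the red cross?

turn left 128°, forward 4.5 m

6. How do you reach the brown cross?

turn left 101°, forward 4.2 m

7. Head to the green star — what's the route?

turn left 114°, forward 9.9 m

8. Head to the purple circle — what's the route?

turn left 154°, forward 9.3 m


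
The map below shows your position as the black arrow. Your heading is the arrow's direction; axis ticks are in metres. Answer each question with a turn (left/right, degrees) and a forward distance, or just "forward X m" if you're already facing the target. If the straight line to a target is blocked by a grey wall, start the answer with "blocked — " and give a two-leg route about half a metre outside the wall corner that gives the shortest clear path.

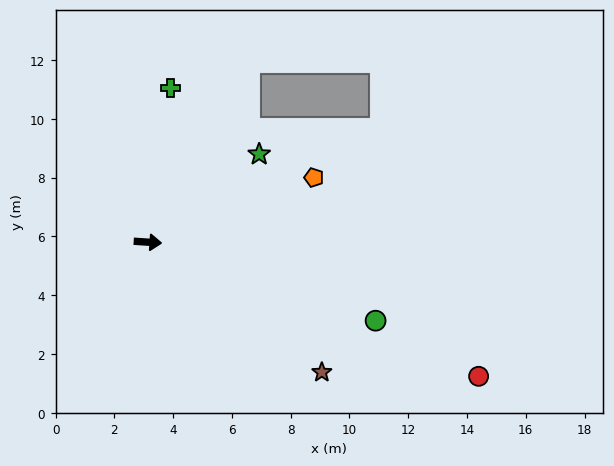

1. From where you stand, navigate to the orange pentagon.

turn left 25°, forward 6.1 m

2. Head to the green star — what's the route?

turn left 42°, forward 4.8 m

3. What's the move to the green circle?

turn right 15°, forward 8.2 m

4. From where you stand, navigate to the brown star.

turn right 33°, forward 7.4 m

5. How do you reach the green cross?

turn left 85°, forward 5.3 m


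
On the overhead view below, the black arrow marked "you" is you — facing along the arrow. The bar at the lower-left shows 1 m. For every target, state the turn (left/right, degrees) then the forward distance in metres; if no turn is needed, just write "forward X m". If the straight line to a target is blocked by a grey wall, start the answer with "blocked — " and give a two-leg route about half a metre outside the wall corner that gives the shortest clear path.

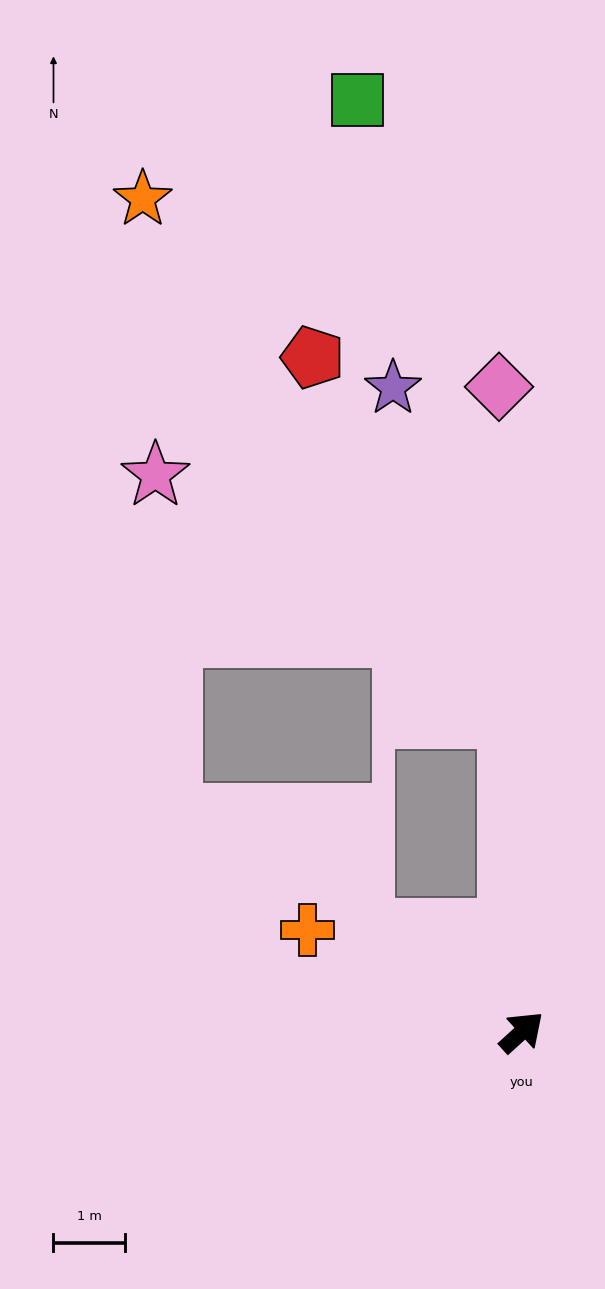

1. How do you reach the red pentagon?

blocked — turn left 50°, forward 4.4 m, then turn left 26°, forward 5.7 m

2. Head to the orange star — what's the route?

blocked — turn left 50°, forward 4.4 m, then turn left 33°, forward 8.8 m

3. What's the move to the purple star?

blocked — turn left 50°, forward 4.4 m, then turn left 17°, forward 4.9 m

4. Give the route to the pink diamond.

turn left 50°, forward 9.0 m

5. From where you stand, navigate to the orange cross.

turn left 112°, forward 3.3 m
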